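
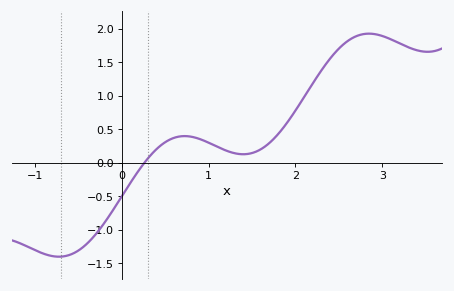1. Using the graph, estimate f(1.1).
0.237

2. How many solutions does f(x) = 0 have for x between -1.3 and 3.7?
1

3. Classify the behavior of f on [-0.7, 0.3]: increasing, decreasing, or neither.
increasing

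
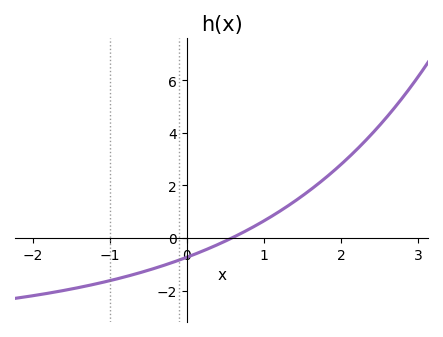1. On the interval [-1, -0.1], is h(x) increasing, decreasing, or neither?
increasing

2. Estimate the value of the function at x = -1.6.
-1.99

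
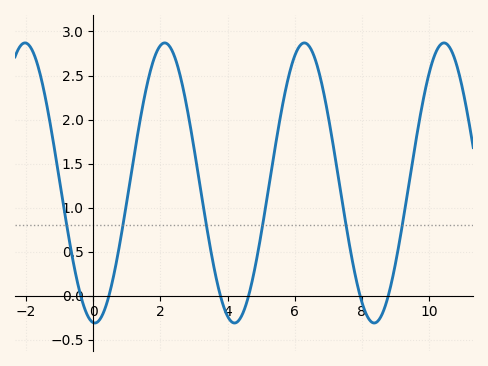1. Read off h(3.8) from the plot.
0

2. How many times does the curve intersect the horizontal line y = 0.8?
6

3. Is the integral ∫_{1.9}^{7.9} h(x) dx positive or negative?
positive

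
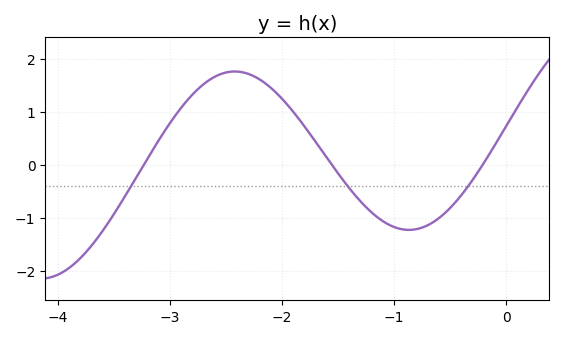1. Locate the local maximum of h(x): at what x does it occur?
-2.42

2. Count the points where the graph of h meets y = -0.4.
3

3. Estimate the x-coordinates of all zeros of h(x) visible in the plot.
-3.24, -1.56, -0.209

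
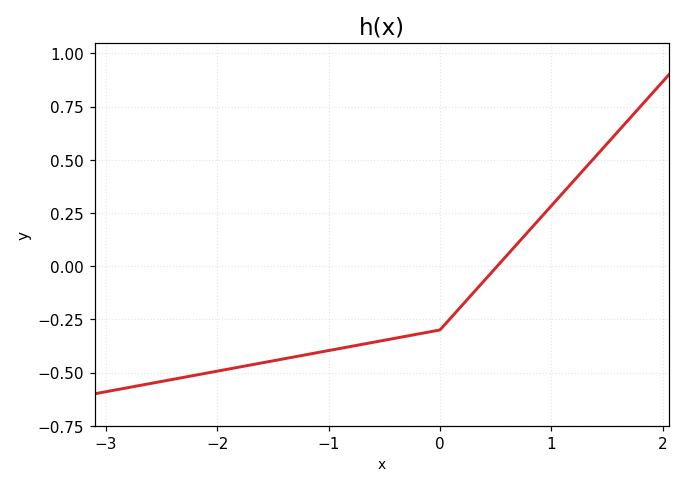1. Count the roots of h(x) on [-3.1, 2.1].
1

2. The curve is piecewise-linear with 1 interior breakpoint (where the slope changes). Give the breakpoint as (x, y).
(0, -0.3)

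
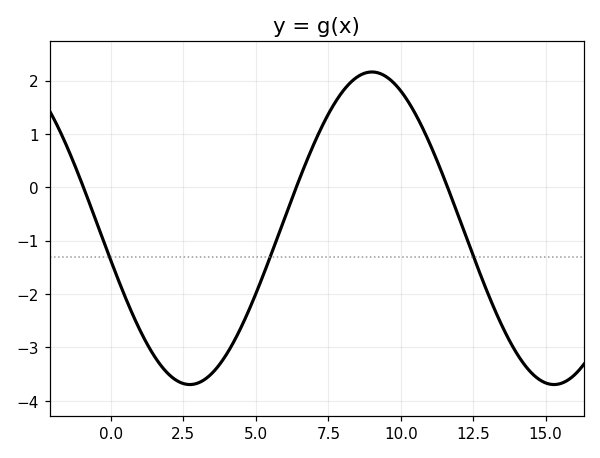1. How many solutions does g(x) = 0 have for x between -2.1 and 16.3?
3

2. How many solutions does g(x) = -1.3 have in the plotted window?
3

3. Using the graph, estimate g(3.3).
-3.58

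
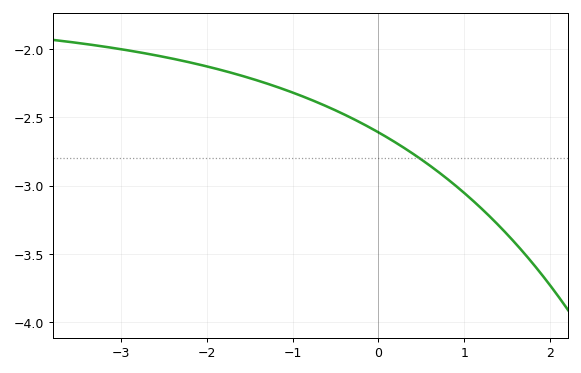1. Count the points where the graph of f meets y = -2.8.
1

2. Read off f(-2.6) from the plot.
-2.05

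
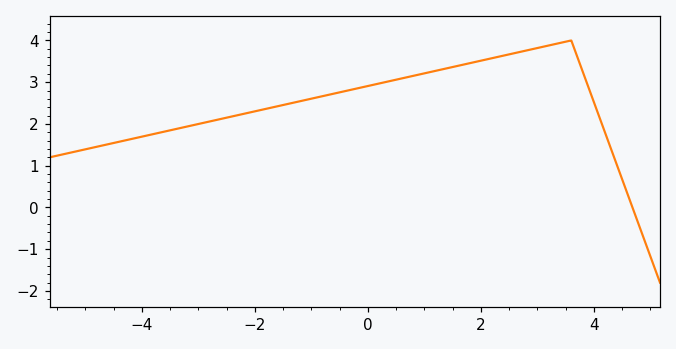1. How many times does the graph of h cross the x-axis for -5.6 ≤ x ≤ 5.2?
1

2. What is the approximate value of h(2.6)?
3.7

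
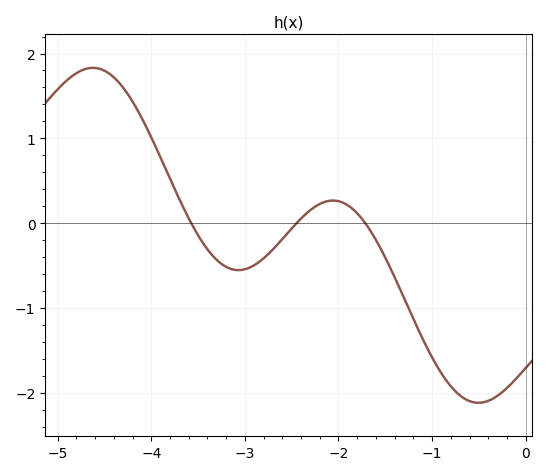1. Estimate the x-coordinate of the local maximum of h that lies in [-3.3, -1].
-2.06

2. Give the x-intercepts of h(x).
-3.57, -2.45, -1.71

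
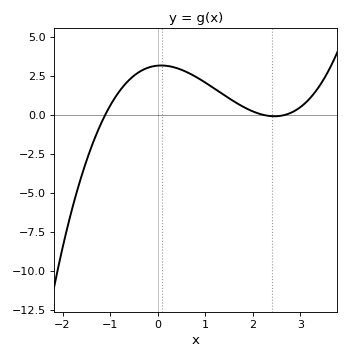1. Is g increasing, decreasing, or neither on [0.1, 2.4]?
decreasing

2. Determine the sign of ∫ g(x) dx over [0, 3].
positive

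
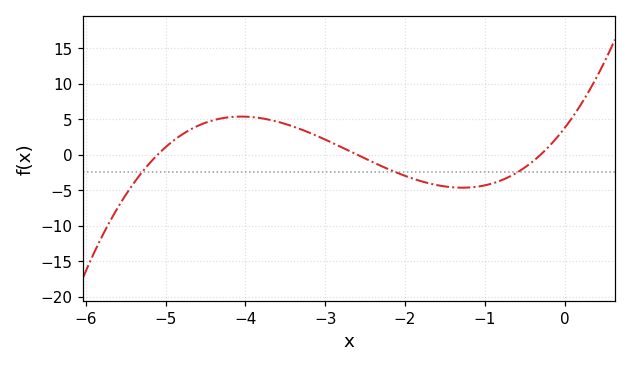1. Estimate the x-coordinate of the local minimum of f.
-1.3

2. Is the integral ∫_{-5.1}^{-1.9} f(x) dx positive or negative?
positive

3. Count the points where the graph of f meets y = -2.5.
3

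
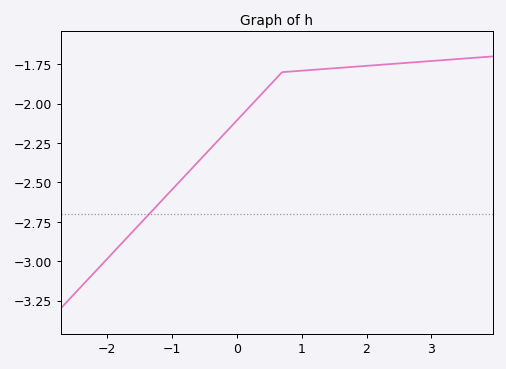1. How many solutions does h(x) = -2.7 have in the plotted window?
1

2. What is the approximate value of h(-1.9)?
-2.94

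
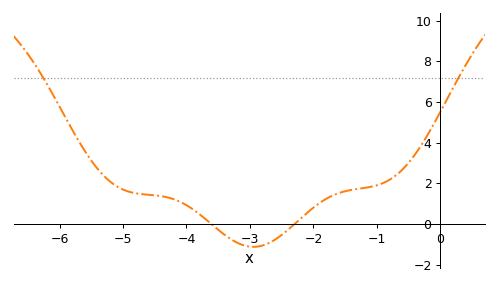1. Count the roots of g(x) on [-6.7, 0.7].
2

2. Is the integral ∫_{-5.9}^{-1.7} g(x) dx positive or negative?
positive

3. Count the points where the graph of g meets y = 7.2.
2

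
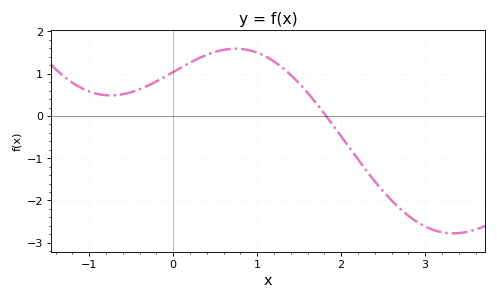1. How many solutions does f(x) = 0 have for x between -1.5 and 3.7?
1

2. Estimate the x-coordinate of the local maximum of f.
0.7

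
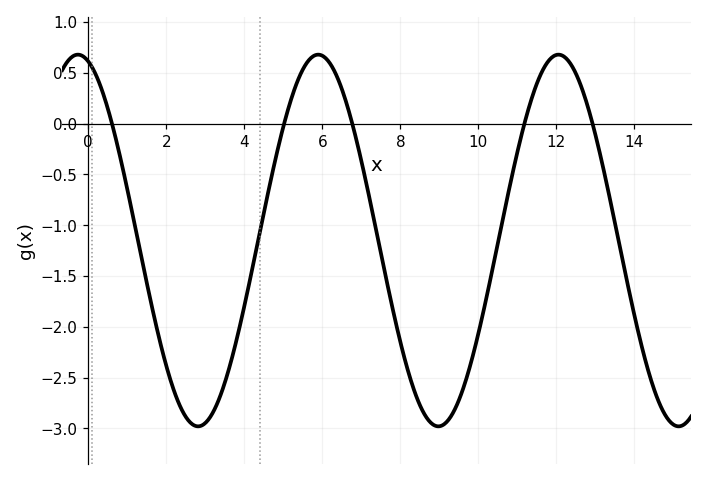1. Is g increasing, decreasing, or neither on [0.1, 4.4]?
neither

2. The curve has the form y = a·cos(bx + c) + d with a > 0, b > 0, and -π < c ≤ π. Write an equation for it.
y = 1.83cos(1.02x + 0.272) - 1.15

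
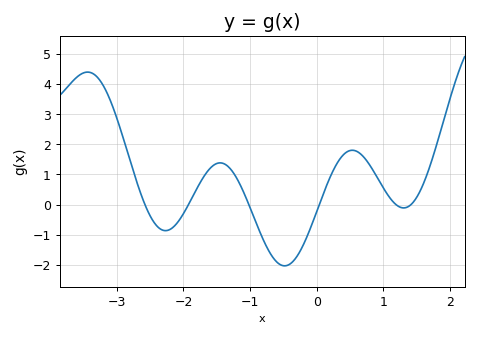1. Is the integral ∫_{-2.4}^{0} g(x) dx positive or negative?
negative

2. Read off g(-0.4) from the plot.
-2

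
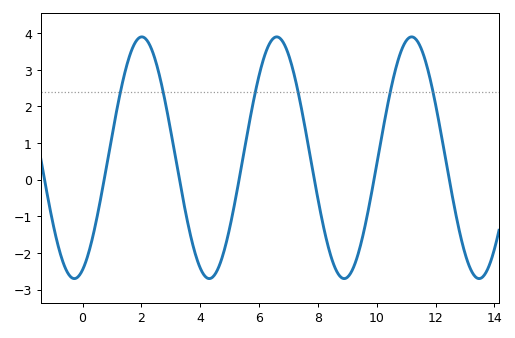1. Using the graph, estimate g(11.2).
3.9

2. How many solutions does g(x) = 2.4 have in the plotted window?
6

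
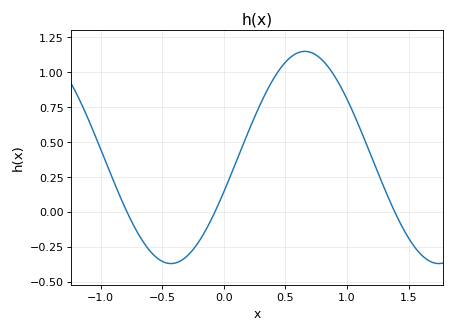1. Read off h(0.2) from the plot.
0.58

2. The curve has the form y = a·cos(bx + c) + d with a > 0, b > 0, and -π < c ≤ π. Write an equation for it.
y = 0.76cos(2.9x - 1.9) + 0.39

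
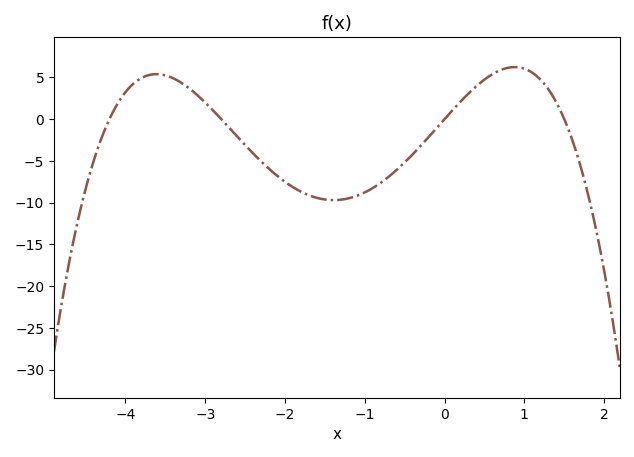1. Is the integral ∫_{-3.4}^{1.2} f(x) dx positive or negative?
negative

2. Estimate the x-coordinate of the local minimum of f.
-1.4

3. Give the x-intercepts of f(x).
-4.2, -2.8, 0, 1.5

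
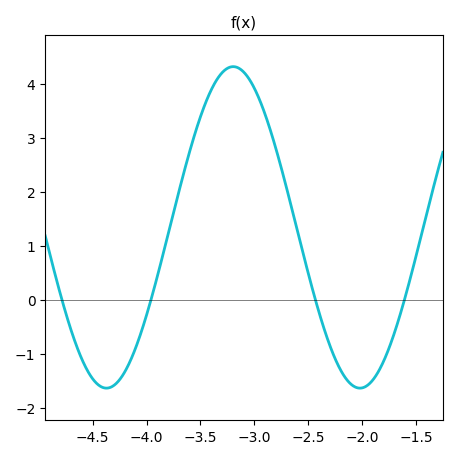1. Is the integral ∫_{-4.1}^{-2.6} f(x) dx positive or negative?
positive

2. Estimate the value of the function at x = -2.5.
0.495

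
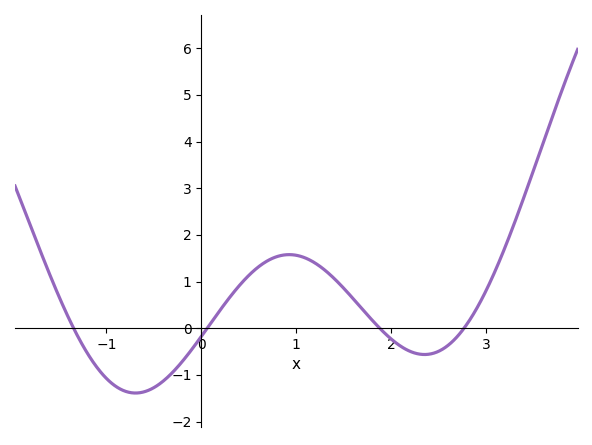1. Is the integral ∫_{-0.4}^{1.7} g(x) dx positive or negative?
positive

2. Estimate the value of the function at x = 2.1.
-0.385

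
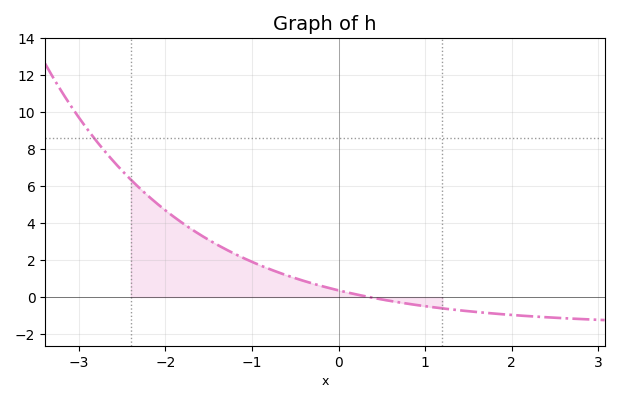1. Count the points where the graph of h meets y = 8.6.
1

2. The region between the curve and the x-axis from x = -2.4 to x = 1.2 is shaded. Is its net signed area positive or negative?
positive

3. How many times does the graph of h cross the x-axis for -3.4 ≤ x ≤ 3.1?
1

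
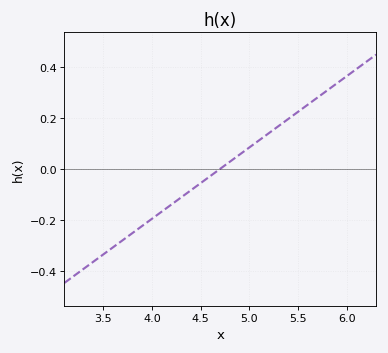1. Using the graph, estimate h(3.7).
-0.28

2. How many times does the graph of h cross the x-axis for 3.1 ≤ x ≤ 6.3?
1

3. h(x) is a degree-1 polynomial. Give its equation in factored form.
y = 0.28(x - 4.7)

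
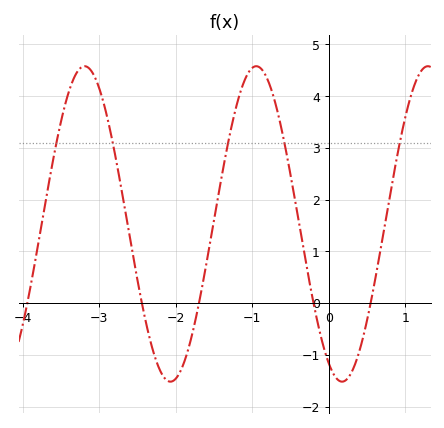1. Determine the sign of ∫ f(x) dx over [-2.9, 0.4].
positive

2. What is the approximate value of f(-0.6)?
3.3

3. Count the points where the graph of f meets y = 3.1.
5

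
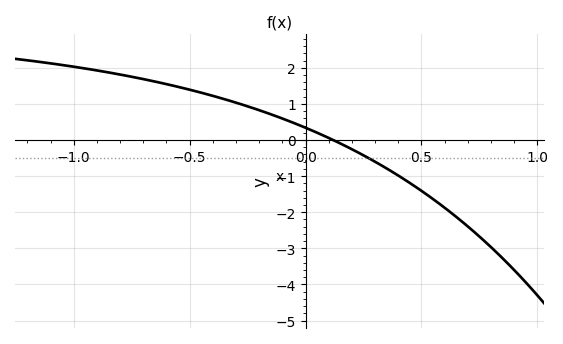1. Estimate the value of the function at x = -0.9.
1.9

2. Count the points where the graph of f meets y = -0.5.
1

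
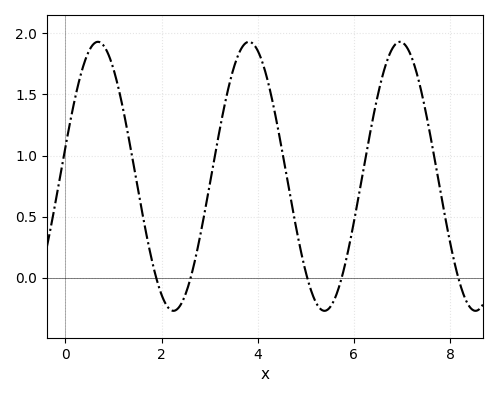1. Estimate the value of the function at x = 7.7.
0.928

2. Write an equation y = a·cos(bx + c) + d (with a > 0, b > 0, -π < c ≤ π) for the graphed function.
y = 1.1cos(2x - 1.35) + 0.83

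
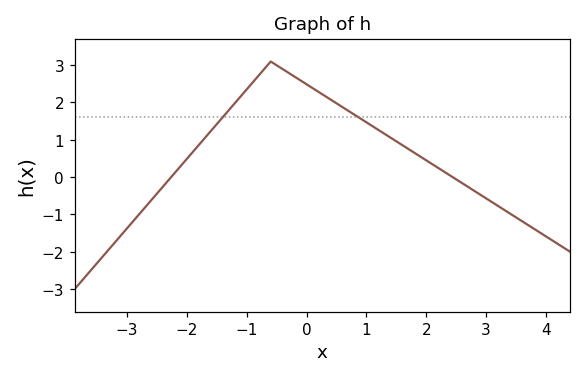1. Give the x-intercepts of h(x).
-2.26, 2.44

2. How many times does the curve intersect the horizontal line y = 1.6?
2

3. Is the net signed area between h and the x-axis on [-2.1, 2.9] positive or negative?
positive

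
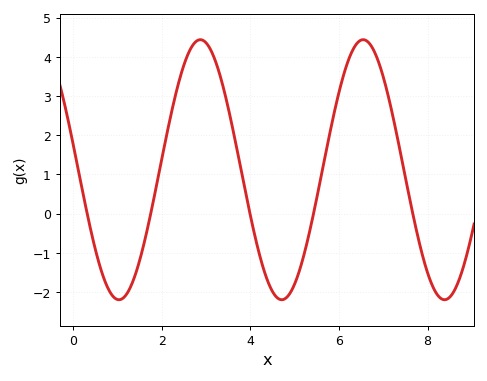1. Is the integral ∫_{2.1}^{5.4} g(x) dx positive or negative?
positive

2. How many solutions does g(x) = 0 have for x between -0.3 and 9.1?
5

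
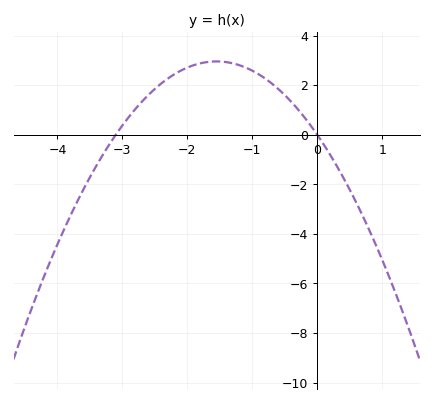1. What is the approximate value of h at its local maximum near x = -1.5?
2.96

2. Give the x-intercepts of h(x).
-3.1, 0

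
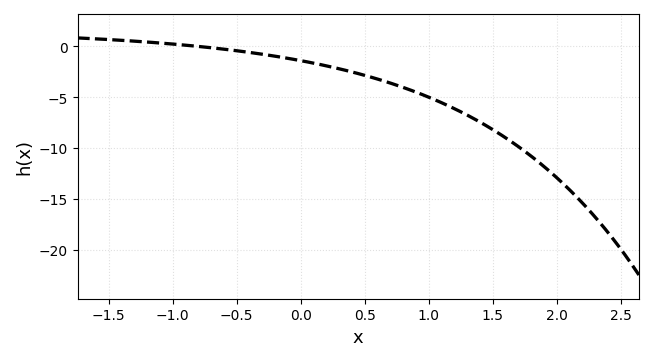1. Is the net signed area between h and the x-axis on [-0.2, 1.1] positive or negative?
negative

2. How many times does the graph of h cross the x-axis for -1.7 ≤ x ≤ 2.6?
1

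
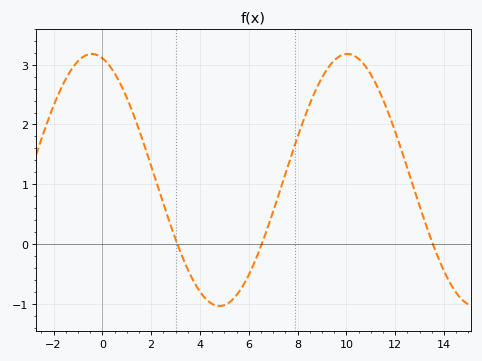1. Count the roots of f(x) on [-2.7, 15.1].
3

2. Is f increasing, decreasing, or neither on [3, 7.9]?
neither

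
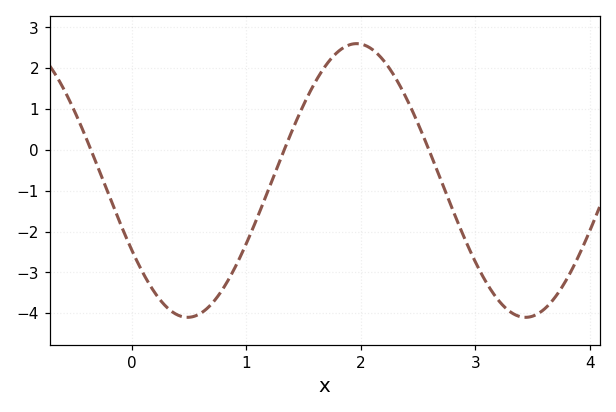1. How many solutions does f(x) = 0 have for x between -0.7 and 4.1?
3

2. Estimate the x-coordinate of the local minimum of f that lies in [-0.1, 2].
0.49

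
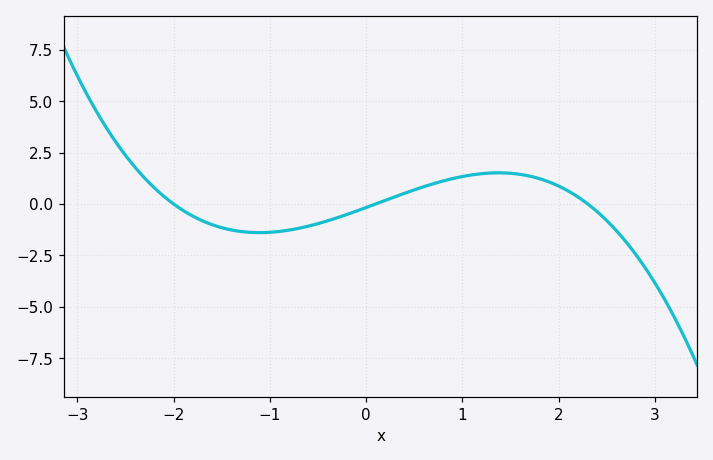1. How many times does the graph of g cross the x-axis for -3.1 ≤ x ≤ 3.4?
3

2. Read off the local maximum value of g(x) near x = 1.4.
1.6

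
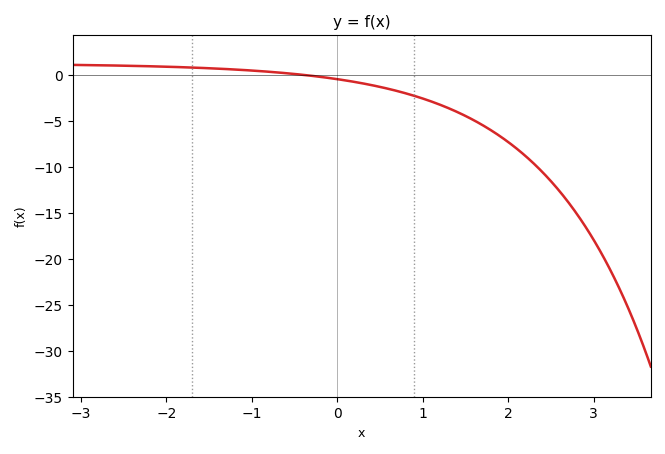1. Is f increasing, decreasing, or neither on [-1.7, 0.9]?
decreasing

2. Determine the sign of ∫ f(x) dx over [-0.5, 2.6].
negative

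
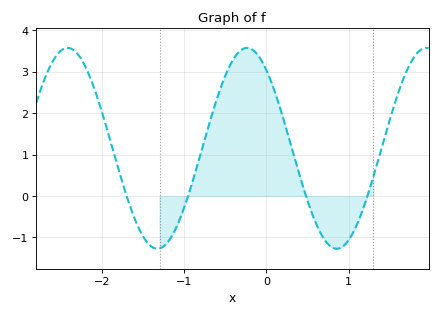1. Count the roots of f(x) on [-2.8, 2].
4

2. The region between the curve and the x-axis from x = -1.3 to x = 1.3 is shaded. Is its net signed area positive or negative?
positive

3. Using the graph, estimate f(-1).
-0.3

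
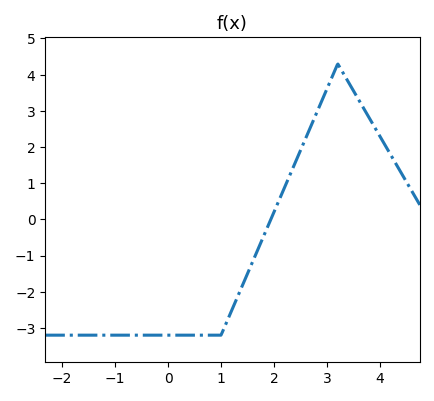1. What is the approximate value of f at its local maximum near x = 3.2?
4.3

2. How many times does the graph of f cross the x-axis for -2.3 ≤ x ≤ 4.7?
1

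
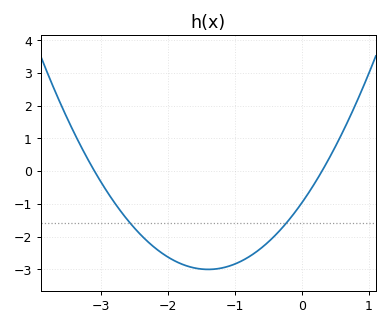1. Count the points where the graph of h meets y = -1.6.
2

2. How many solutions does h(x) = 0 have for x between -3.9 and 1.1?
2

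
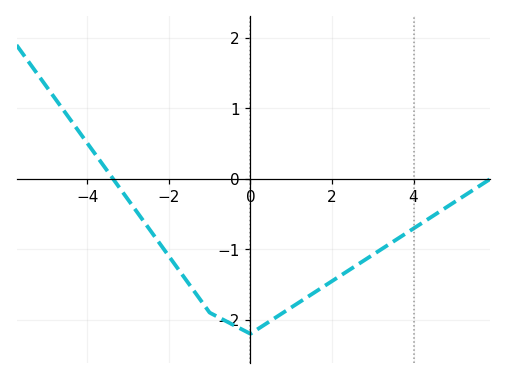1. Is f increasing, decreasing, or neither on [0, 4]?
increasing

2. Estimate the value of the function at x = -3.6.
0.186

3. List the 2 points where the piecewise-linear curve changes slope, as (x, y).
(-1, -1.9); (0, -2.2)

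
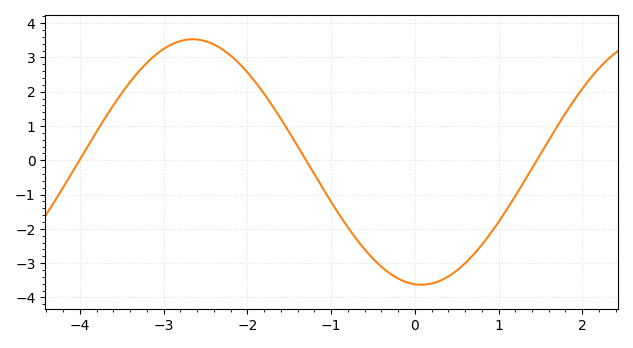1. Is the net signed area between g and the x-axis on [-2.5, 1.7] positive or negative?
negative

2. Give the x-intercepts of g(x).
-4, -1.3, 1.5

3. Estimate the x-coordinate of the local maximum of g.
-2.7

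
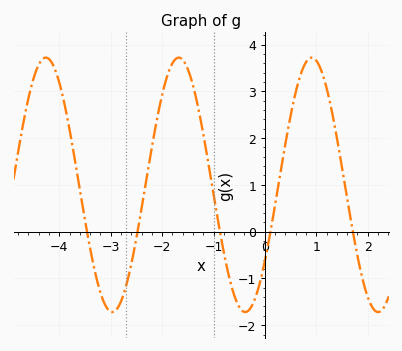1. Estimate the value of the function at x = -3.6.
0.9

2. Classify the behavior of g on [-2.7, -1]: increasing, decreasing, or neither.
neither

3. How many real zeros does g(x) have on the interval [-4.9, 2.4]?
5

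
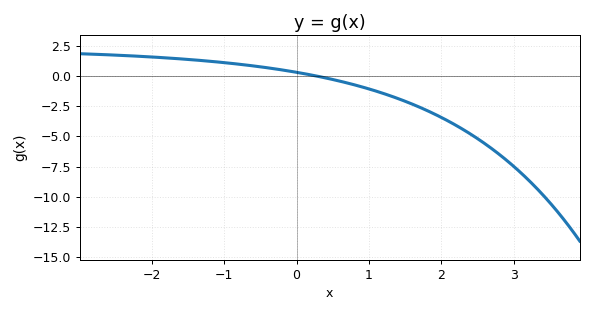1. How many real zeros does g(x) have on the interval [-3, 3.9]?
1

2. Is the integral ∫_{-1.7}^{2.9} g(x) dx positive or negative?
negative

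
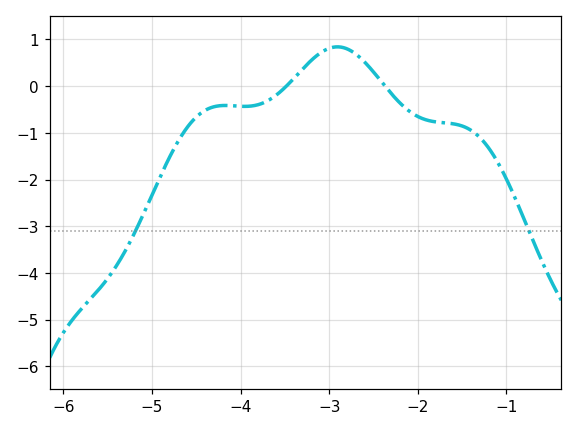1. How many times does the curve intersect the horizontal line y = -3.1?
2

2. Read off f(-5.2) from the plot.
-3.16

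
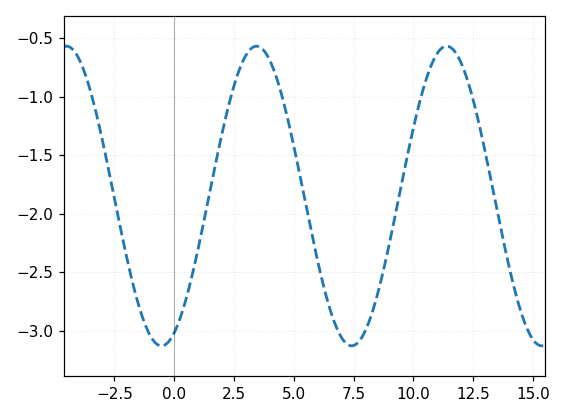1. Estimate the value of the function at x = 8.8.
-2.44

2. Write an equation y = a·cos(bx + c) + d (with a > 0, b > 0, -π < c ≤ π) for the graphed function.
y = 1.28cos(0.79x - 2.72) - 1.85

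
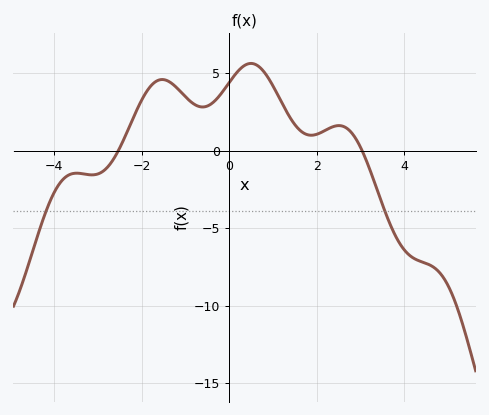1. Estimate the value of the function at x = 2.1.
1.17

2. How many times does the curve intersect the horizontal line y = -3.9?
2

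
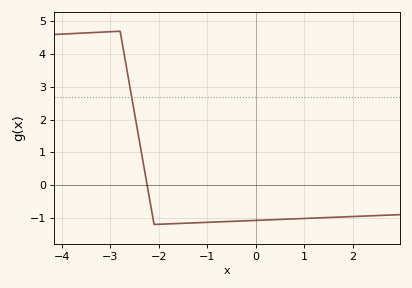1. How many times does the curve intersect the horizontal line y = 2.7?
1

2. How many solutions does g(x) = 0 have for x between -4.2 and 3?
1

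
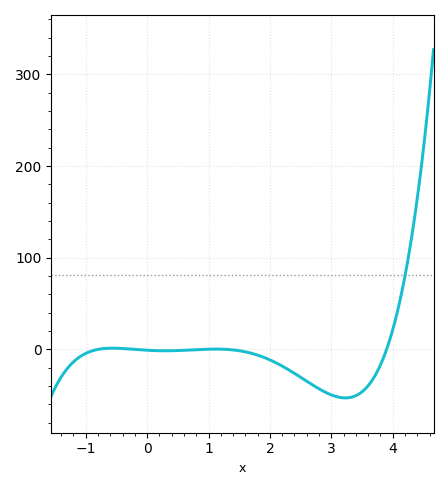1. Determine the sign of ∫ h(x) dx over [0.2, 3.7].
negative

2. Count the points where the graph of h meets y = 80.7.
1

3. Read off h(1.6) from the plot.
0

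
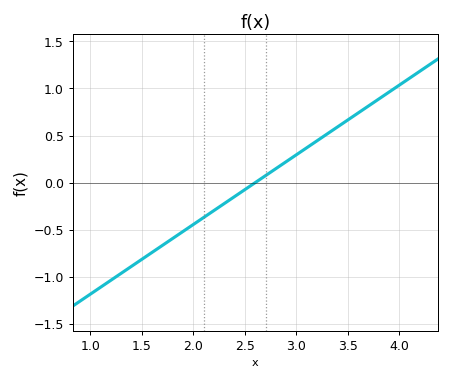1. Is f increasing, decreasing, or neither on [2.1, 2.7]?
increasing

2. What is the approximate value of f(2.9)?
0.2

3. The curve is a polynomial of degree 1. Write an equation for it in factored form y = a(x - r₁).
y = 0.74(x - 2.6)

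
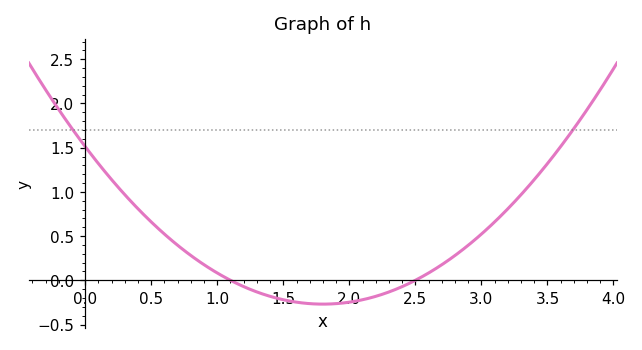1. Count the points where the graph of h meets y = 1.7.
2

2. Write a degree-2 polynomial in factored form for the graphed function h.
y = 0.55(x - 1.1)(x - 2.5)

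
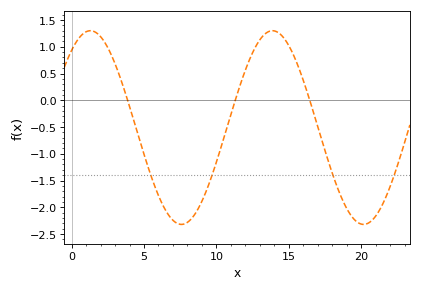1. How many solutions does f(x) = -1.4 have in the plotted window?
4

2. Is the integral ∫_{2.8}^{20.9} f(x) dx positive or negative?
negative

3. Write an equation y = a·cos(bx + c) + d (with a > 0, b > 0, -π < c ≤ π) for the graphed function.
y = 1.81cos(0.5x - 0.65) - 0.51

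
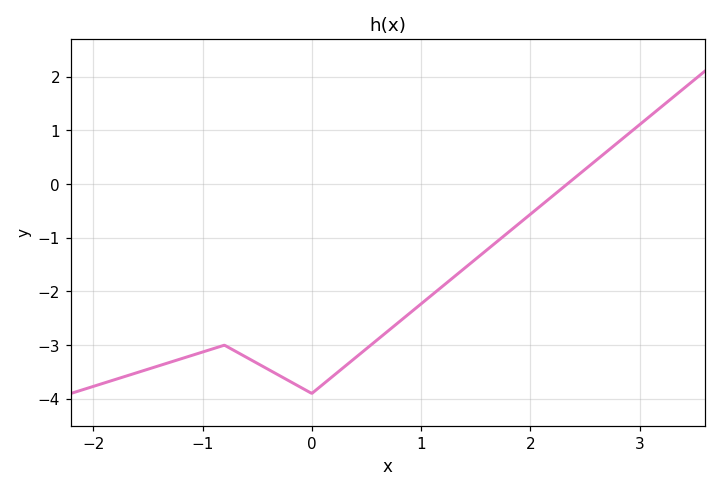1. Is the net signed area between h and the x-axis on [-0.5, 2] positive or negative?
negative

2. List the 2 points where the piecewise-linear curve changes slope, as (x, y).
(-0.8, -3); (0, -3.9)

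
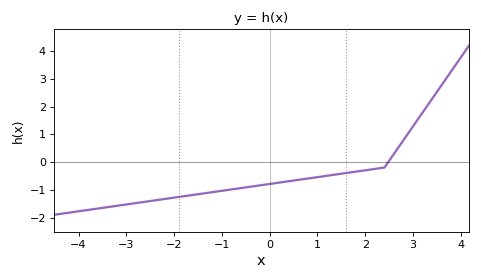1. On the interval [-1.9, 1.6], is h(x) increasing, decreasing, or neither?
increasing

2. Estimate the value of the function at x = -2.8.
-1.5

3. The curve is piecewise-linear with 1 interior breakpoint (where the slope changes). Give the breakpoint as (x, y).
(2.4, -0.2)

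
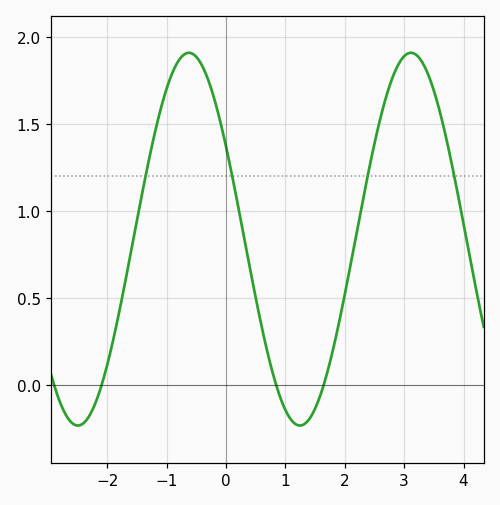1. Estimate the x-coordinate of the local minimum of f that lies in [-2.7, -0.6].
-2.5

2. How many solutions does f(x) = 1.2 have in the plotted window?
4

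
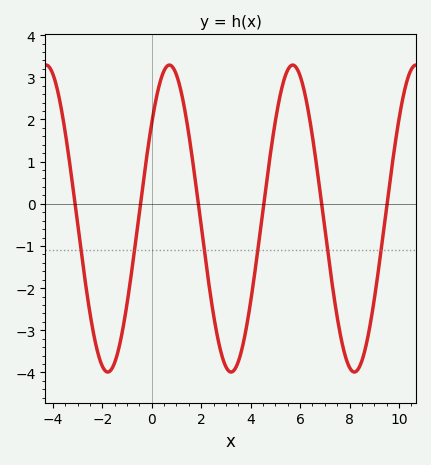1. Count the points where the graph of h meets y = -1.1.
6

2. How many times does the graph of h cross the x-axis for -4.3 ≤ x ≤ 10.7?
6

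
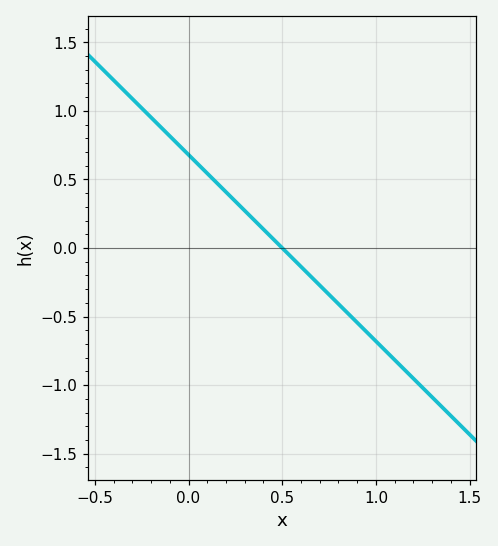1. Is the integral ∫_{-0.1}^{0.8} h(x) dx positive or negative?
positive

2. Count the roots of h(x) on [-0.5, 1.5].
1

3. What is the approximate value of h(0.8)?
-0.4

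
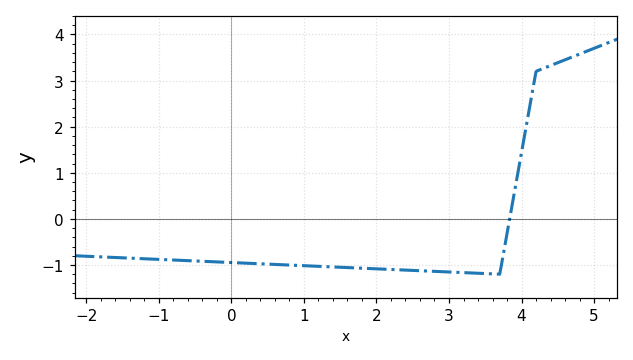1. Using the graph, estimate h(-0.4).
-0.9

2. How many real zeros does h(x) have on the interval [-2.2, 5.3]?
1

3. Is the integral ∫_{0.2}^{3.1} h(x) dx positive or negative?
negative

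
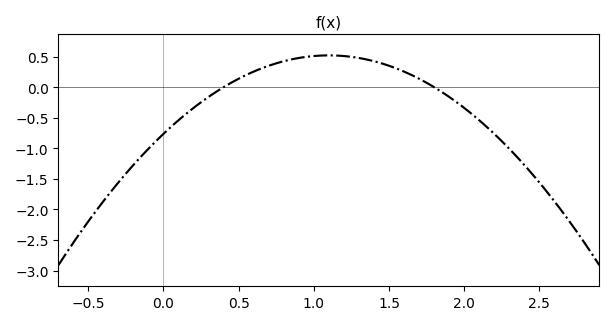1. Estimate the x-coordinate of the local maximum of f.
1.1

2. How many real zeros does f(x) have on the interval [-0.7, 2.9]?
2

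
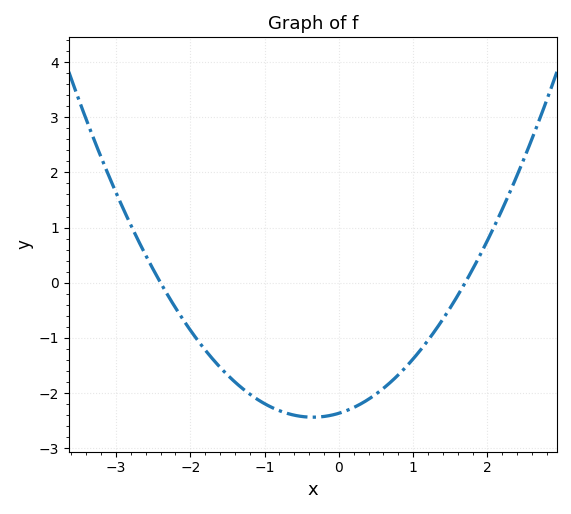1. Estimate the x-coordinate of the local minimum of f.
-0.35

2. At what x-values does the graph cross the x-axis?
-2.4, 1.7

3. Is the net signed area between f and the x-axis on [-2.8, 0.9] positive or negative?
negative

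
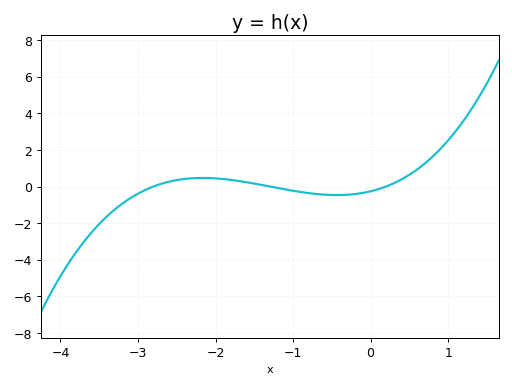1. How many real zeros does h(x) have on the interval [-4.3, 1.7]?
3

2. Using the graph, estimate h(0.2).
0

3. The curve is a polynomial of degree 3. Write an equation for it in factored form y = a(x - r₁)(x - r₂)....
y = 0.36(x + 2.8)(x + 1.3)(x - 0.2)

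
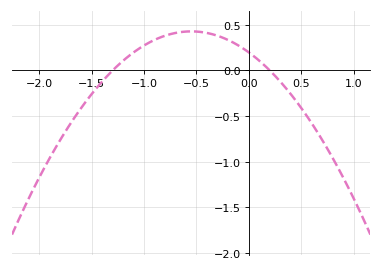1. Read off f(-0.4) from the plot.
0.41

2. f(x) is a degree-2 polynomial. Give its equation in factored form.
y = -0.76(x + 1.3)(x - 0.2)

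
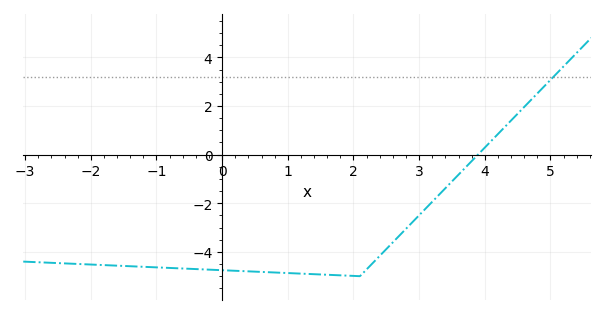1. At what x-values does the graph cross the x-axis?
3.9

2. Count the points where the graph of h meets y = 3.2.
1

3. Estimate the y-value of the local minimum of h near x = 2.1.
-5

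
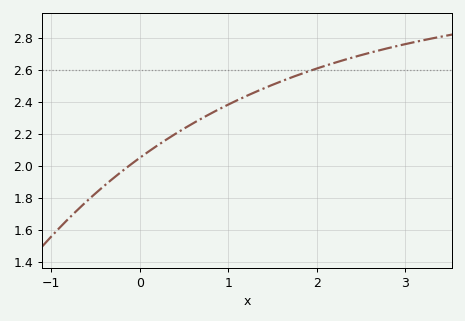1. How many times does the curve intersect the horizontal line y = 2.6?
1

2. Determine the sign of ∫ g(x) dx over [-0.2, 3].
positive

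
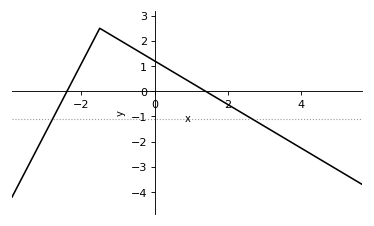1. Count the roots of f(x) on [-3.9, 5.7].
2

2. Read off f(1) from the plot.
0.3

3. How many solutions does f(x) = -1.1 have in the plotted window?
2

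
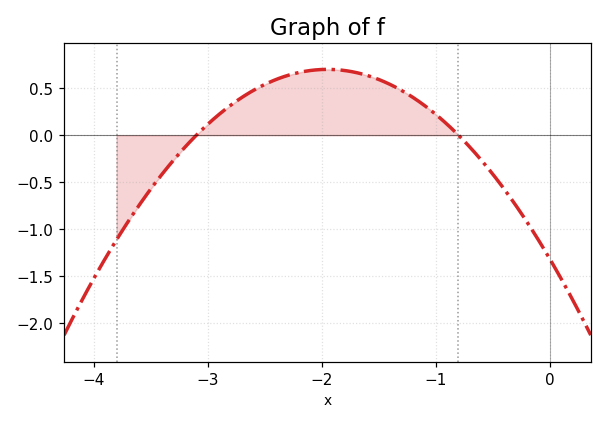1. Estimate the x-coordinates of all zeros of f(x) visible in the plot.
-3.1, -0.8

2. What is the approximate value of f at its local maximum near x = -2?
0.7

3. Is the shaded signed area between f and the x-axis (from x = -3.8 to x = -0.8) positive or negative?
positive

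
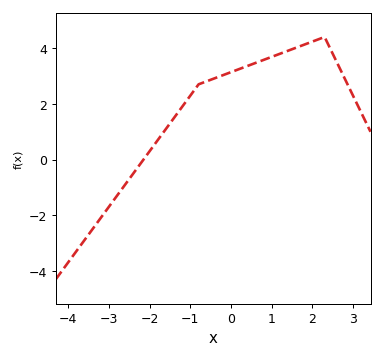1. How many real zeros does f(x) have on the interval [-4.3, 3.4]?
1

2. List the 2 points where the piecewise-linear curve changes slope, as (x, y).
(-0.8, 2.7); (2.3, 4.4)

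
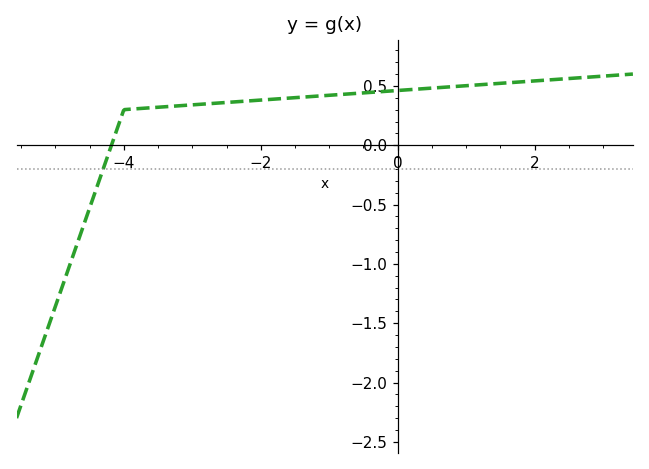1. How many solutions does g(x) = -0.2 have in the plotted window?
1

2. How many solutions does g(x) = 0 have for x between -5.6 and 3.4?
1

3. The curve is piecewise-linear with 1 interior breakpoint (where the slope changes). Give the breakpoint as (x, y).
(-4, 0.3)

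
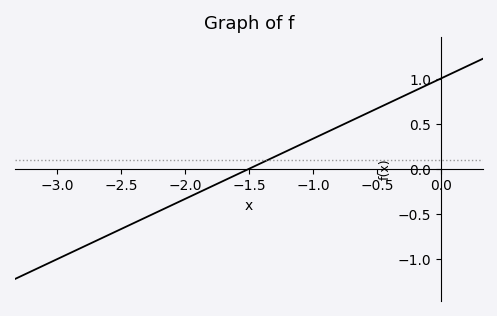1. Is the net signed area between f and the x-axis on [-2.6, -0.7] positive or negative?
negative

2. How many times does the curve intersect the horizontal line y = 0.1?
1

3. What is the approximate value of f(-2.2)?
-0.45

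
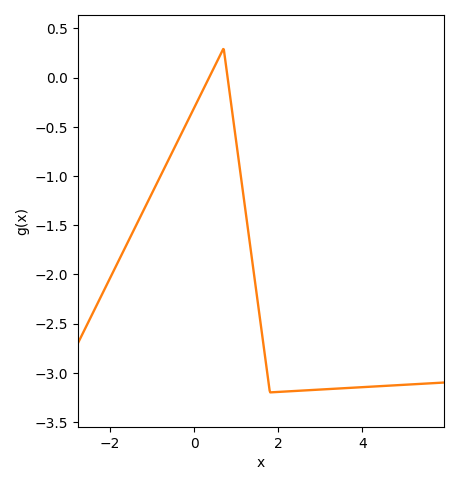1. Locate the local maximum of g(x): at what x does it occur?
0.6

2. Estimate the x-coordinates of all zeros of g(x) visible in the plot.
0.4, 0.8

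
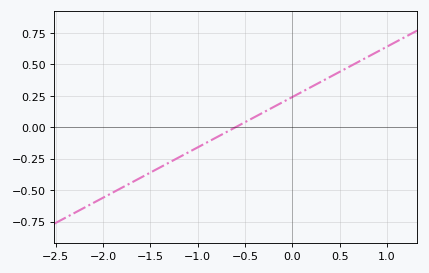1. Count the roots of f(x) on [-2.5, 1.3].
1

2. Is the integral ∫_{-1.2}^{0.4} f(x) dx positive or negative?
positive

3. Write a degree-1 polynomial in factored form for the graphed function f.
y = 0.4(x + 0.6)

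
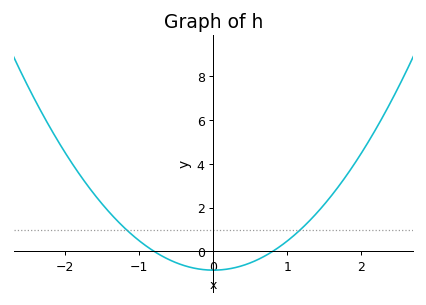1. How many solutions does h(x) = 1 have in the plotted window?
2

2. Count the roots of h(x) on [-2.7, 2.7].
2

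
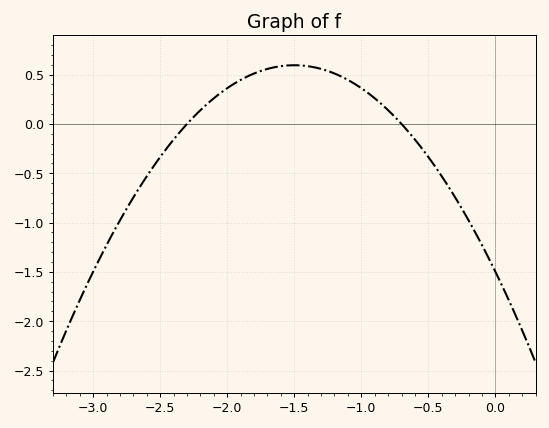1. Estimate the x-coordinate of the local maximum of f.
-1.5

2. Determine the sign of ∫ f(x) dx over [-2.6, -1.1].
positive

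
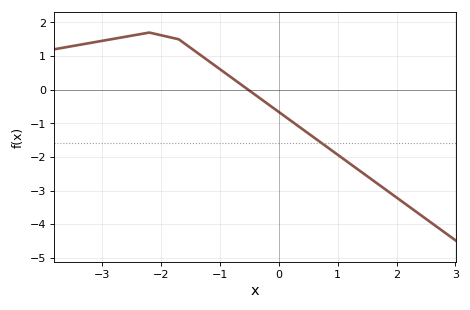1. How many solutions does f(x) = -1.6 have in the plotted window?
1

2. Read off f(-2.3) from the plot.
1.67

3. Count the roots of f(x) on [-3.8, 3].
1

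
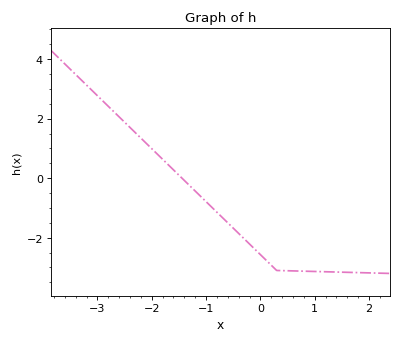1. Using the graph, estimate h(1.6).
-3.2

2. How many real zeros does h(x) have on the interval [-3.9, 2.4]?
1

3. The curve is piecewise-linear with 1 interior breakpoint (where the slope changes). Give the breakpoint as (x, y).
(0.3, -3.1)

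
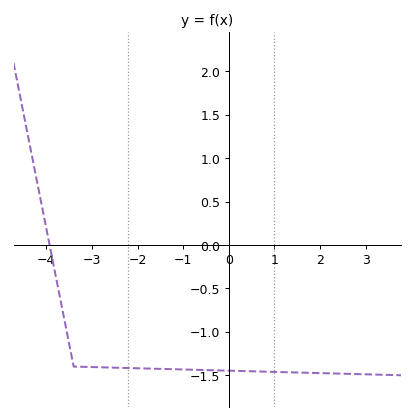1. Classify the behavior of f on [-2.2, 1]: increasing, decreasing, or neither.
decreasing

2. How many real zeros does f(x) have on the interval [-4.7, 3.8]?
1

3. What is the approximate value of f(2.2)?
-1.48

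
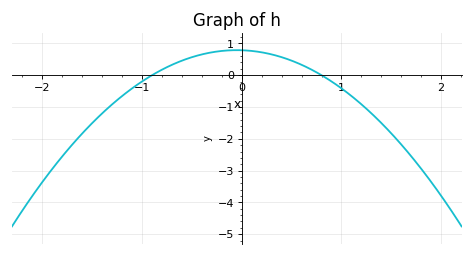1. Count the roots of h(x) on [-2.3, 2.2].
2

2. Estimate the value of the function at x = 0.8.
0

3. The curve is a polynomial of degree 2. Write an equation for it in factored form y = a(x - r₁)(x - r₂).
y = -1.09(x + 0.9)(x - 0.8)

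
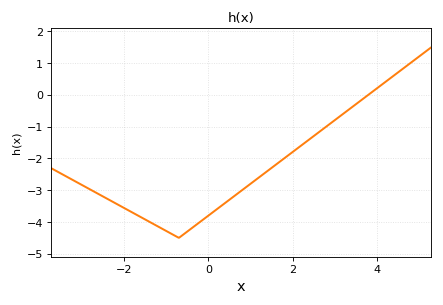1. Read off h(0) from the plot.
-3.8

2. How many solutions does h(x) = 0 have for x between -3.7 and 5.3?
1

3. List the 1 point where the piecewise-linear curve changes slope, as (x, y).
(-0.7, -4.5)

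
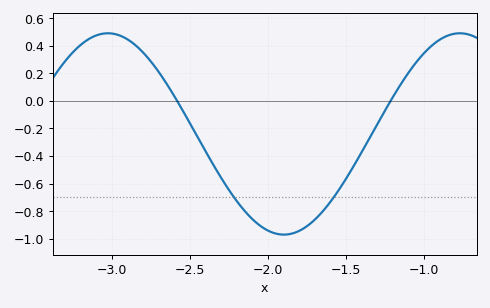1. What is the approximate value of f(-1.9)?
-0.96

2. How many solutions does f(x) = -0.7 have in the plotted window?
2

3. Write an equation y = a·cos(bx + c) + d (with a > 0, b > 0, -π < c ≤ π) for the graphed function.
y = 0.73cos(2.8x + 2.2) - 0.24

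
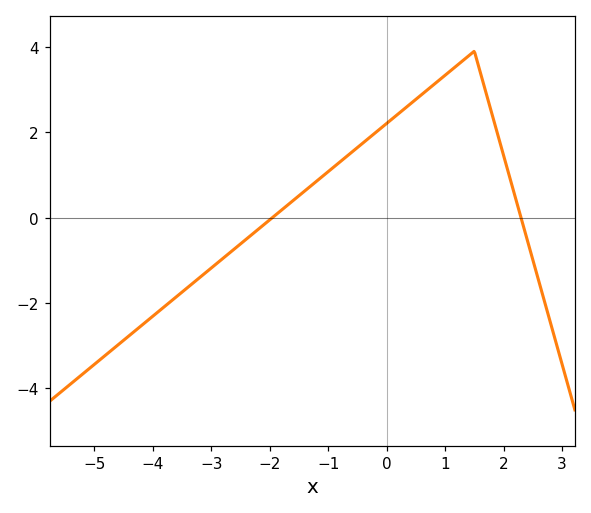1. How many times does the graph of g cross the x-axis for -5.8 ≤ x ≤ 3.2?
2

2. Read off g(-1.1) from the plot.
0.966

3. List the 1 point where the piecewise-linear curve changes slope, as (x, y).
(1.5, 3.9)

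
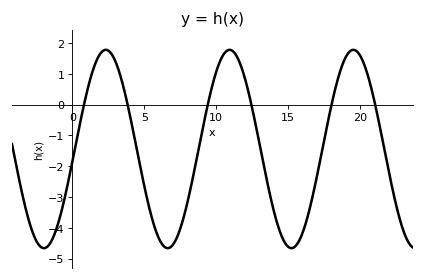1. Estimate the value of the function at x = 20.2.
1.4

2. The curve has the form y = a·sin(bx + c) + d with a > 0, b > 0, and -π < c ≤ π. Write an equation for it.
y = 3.22sin(0.73x - 0.13) - 1.44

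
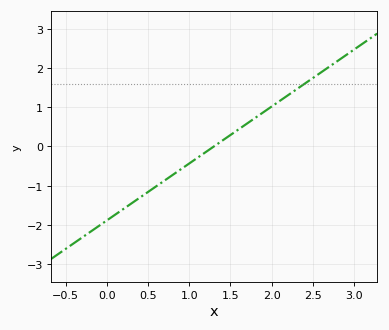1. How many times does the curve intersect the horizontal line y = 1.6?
1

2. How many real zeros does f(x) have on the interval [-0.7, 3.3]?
1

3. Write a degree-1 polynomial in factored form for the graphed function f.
y = 1.45(x - 1.3)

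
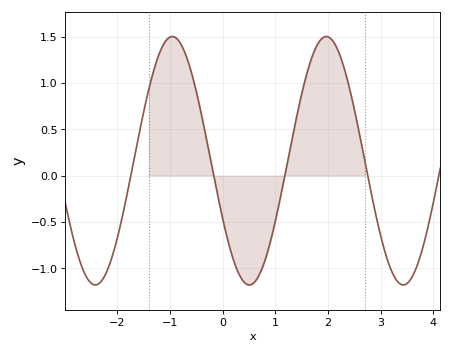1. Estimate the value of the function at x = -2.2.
-1.04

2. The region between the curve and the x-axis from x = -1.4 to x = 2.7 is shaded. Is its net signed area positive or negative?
positive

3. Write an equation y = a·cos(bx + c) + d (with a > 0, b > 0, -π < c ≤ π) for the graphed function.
y = 1.34cos(2.15x + 2.05) + 0.16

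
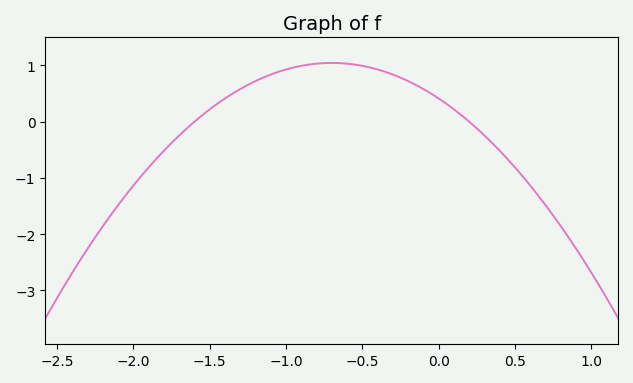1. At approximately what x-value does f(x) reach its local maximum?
-0.7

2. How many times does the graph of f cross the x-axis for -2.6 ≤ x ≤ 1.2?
2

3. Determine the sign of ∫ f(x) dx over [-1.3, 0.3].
positive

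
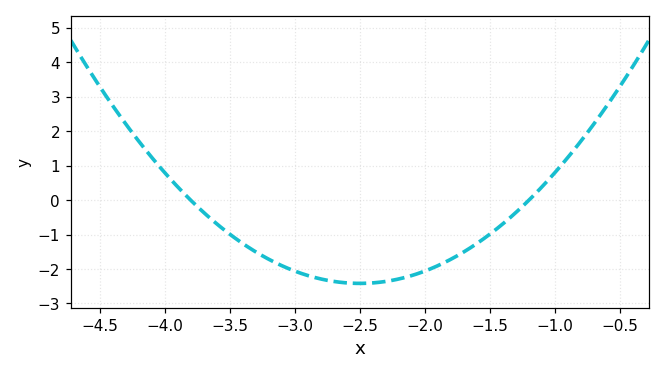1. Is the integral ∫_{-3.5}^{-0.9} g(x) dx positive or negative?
negative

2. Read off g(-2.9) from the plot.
-2.19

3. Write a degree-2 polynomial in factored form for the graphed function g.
y = 1.43(x + 3.8)(x + 1.2)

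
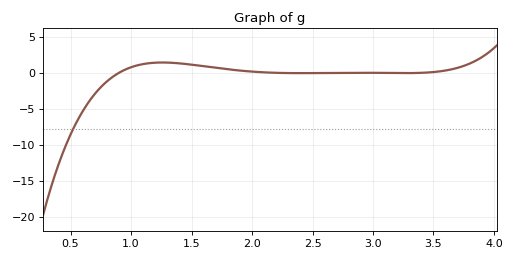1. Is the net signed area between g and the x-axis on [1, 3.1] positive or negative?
positive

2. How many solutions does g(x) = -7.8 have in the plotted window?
1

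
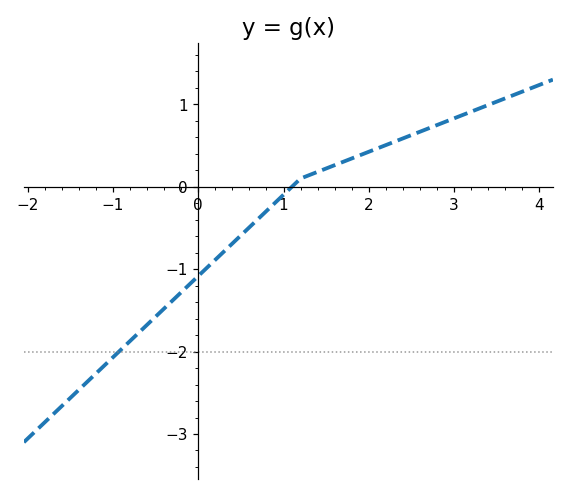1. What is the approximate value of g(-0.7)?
-1.8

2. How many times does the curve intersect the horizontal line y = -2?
1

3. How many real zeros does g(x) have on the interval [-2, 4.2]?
1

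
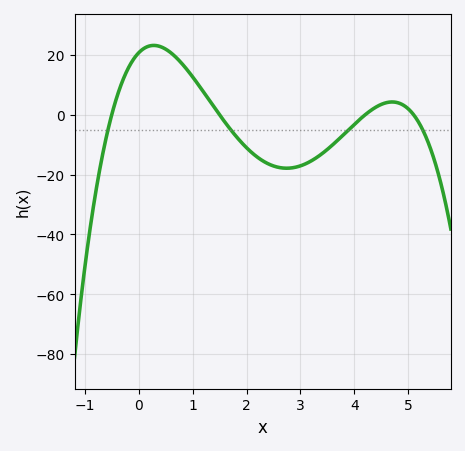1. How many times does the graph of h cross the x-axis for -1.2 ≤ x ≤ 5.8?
4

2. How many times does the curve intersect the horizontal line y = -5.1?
4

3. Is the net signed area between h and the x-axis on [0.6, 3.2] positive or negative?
negative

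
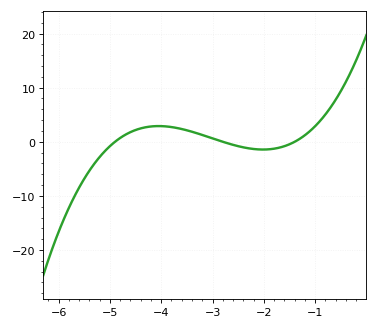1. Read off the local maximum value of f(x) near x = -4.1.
3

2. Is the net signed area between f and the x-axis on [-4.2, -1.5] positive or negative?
positive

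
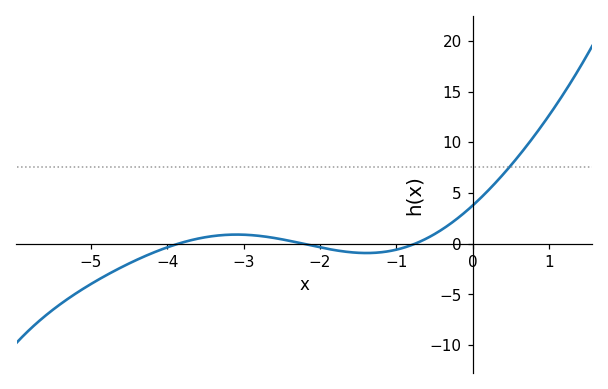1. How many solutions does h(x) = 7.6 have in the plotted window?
1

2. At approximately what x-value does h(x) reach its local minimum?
-1.39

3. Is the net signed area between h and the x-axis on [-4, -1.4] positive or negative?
positive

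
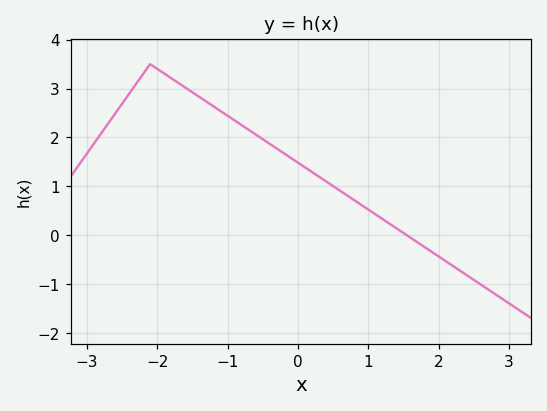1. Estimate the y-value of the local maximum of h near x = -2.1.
3.5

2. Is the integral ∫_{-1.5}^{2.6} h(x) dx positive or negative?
positive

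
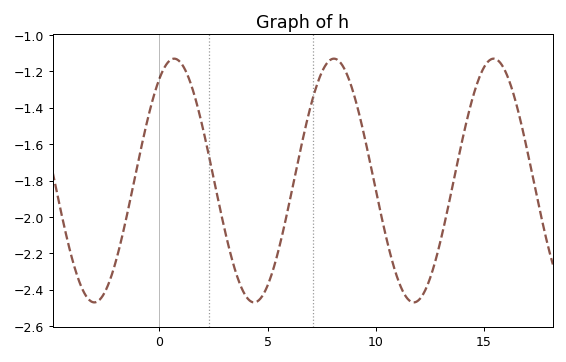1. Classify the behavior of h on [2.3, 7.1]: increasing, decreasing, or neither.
neither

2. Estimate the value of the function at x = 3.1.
-2.11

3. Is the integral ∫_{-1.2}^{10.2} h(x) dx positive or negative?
negative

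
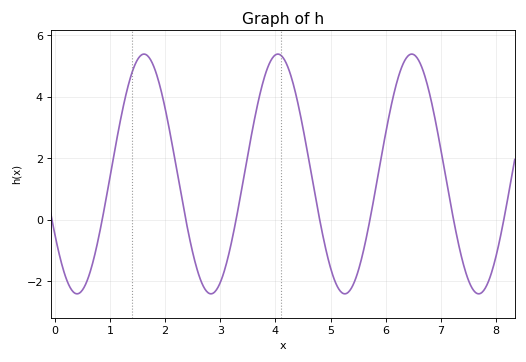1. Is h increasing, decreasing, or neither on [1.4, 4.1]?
neither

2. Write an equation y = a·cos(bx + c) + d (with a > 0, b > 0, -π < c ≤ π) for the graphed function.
y = 3.89cos(2.59x + 2.09) + 1.49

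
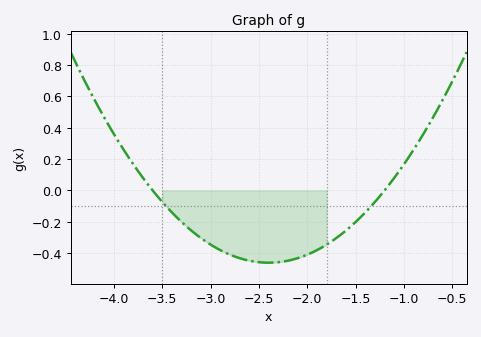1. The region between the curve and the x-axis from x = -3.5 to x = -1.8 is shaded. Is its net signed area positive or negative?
negative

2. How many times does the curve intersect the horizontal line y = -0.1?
2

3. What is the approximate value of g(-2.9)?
-0.38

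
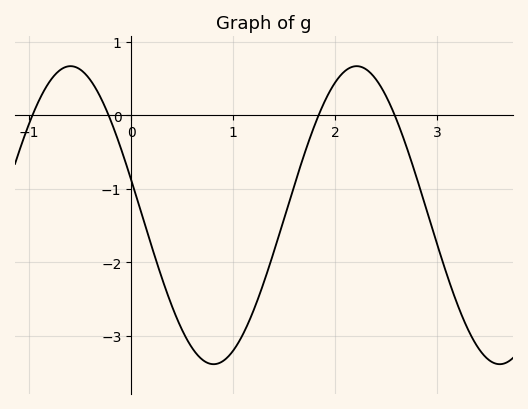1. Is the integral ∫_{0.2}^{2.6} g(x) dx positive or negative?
negative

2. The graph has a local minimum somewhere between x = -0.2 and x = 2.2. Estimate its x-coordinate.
0.8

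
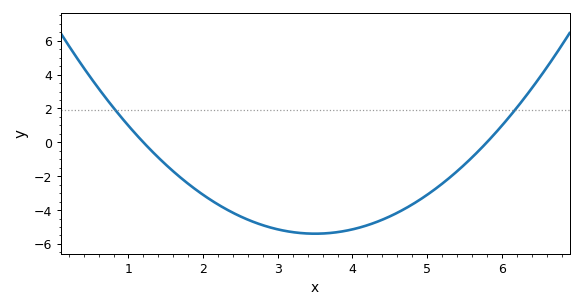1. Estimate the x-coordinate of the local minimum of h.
3.5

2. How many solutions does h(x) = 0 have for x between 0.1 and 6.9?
2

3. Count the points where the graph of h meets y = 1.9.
2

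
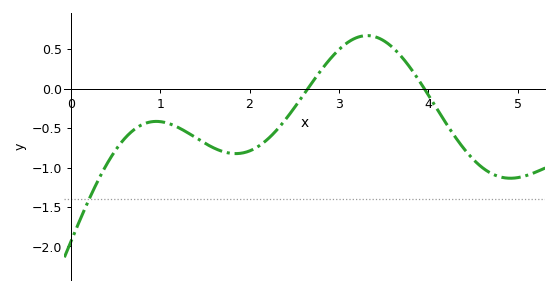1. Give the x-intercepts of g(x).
2.65, 3.96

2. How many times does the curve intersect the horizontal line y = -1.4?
1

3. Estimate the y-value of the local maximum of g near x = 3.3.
0.675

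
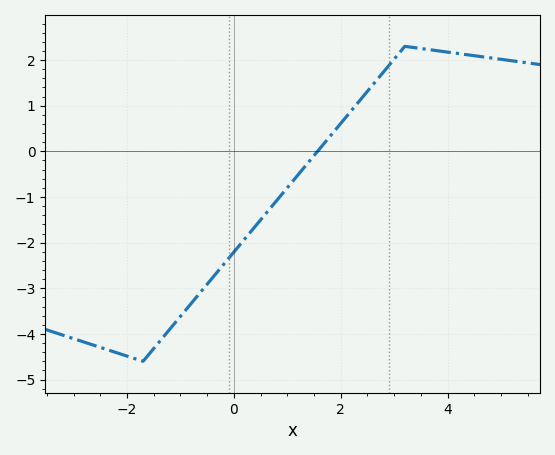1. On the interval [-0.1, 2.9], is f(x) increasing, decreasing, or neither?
increasing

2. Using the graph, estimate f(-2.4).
-4.3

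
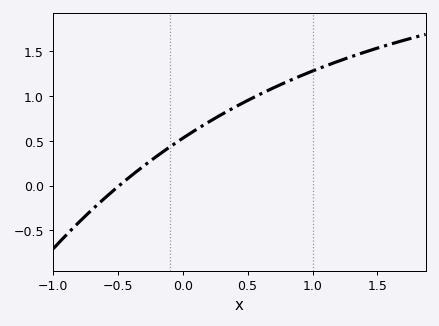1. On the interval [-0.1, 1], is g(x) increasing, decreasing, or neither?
increasing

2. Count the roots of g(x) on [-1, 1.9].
1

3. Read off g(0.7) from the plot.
1.09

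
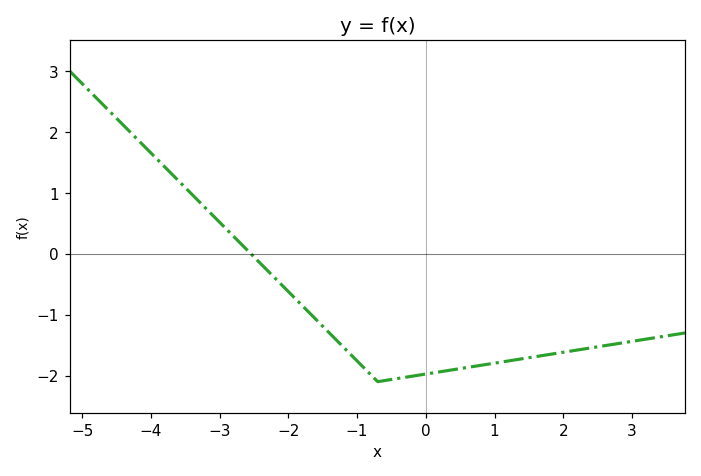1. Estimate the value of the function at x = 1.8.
-1.7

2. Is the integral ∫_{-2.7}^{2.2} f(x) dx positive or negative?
negative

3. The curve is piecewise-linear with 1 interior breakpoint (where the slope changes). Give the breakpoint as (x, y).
(-0.7, -2.1)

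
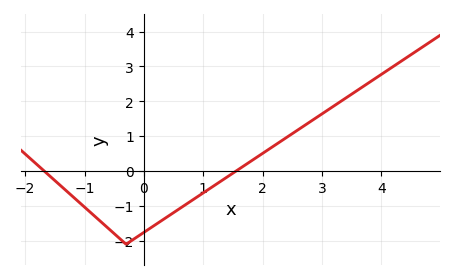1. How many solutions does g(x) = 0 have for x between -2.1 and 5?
2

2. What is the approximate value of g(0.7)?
-1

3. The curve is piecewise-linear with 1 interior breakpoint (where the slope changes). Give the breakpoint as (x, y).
(-0.3, -2.1)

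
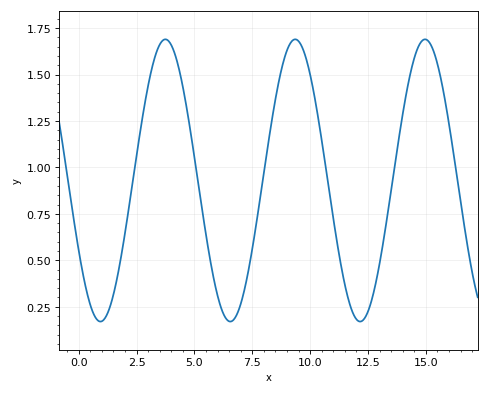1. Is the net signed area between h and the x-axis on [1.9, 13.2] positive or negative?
positive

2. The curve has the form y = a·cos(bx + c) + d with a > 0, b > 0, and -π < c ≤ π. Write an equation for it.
y = 0.76cos(1.12x + 2.09) + 0.93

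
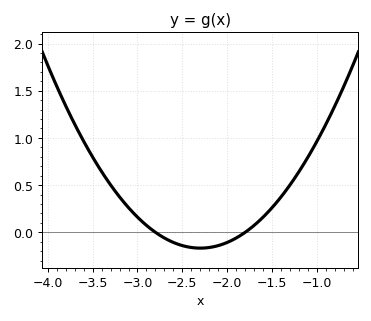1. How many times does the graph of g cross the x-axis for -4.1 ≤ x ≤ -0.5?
2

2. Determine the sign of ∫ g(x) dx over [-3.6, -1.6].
positive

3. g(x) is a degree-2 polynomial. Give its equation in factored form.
y = 0.67(x + 2.8)(x + 1.8)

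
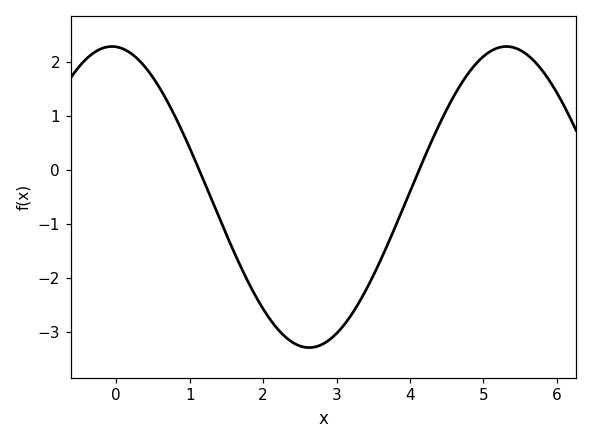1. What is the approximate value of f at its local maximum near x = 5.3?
2.29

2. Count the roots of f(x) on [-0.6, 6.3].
2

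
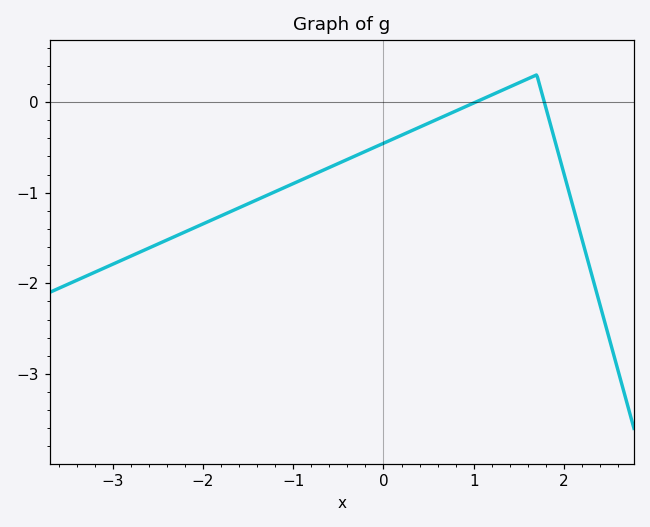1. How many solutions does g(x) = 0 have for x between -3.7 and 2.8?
2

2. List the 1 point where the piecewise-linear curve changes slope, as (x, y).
(1.7, 0.3)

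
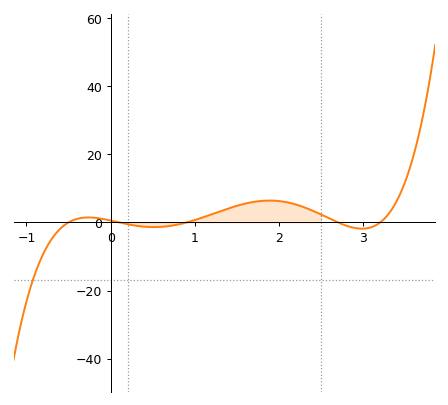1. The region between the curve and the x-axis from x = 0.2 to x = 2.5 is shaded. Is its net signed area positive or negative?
positive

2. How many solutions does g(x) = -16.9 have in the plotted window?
1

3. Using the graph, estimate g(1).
0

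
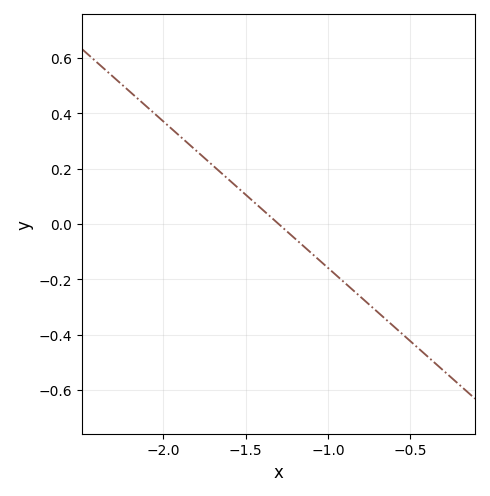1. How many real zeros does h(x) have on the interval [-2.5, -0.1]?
1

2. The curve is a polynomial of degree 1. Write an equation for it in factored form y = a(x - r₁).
y = -0.53(x + 1.3)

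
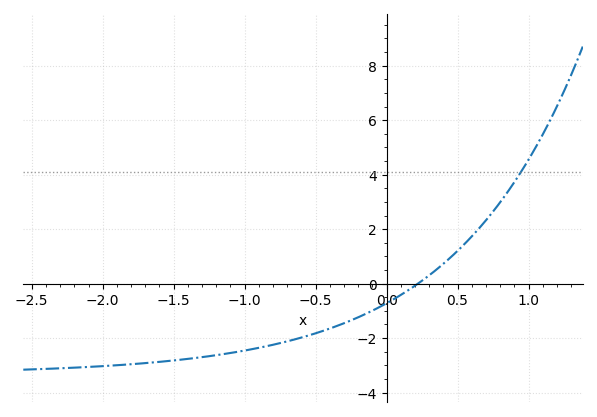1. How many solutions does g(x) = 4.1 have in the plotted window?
1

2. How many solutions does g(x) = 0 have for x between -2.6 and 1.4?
1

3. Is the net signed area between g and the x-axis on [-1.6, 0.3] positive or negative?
negative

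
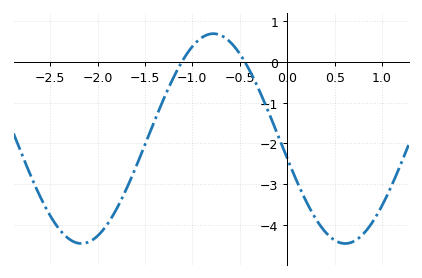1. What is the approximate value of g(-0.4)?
-0.19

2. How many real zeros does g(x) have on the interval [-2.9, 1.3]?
2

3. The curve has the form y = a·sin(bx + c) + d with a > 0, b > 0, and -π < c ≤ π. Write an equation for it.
y = 2.58sin(2.26x - 2.95) - 1.88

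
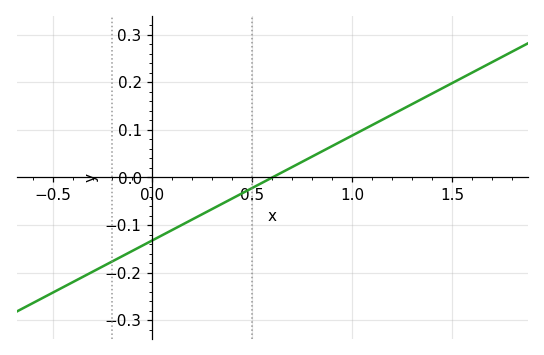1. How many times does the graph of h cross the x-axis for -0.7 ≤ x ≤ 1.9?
1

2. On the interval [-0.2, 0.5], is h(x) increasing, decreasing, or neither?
increasing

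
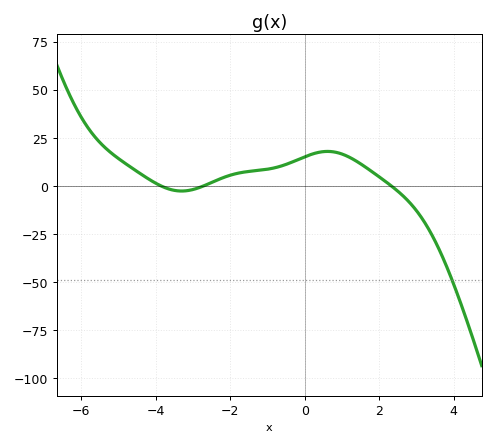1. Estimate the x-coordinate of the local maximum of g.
0.6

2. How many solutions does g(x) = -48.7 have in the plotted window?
1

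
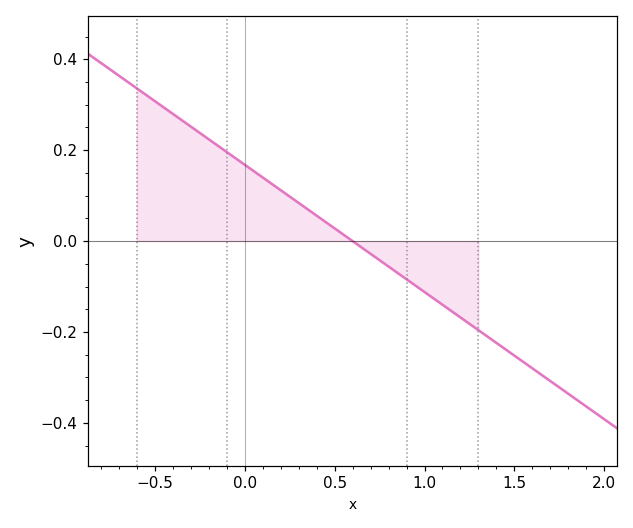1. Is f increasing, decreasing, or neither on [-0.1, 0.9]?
decreasing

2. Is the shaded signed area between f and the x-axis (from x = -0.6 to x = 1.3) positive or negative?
positive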